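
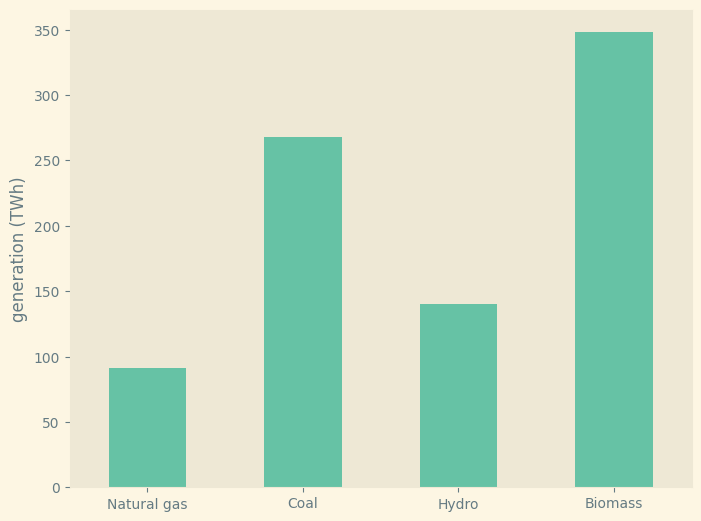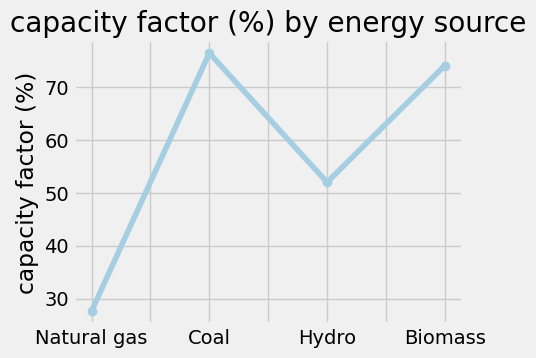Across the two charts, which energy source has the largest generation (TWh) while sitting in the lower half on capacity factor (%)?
Chart 2 median capacity factor (%) ≈ 60; below-median energy sources: Natural gas, Hydro. Among those, Hydro has the highest generation (TWh) (≈ 150).

Hydro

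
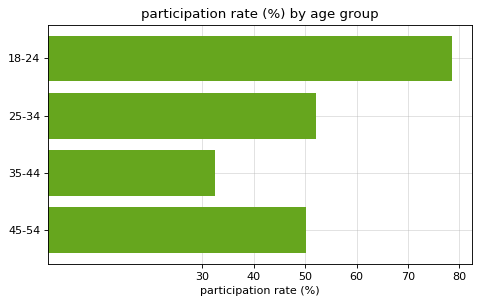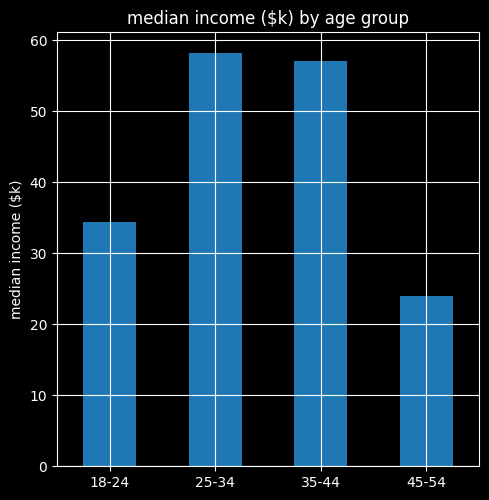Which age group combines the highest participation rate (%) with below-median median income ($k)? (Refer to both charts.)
Chart 2 median median income ($k) ≈ 50; below-median age groups: 18-24, 45-54. Among those, 18-24 has the highest participation rate (%) (≈ 80).

18-24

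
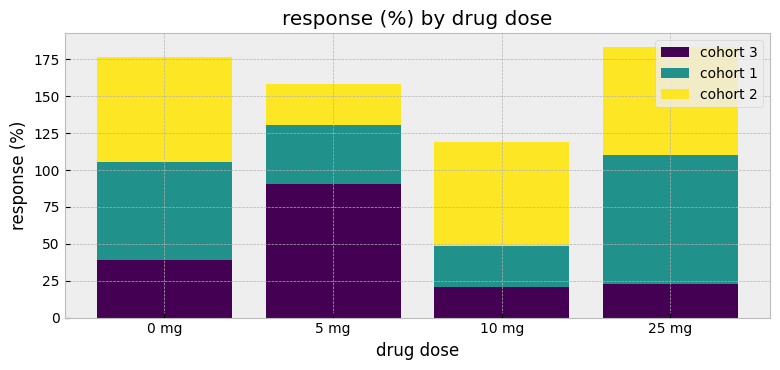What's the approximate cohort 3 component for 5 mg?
cohort 3 top ≈ 100, bottom ≈ 0; segment ≈ 100.

≈ 100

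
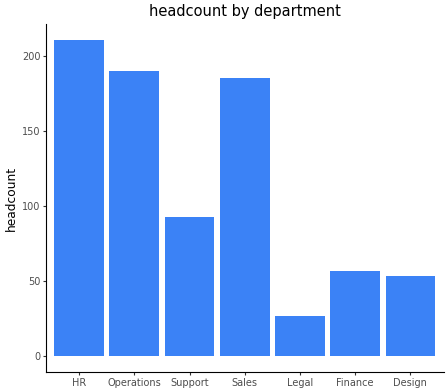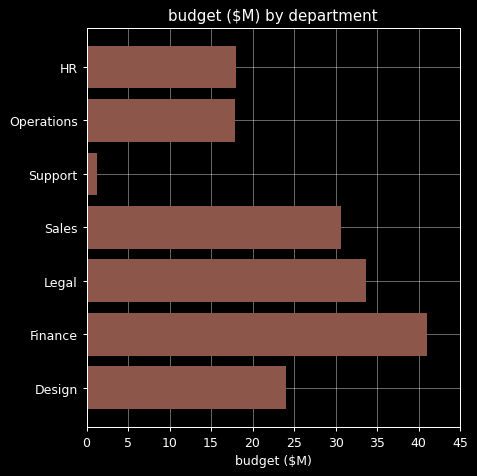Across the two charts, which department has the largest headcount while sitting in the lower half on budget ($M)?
Chart 2 median budget ($M) ≈ 25; below-median departments: HR, Operations, Support. Among those, HR has the highest headcount (≈ 220).

HR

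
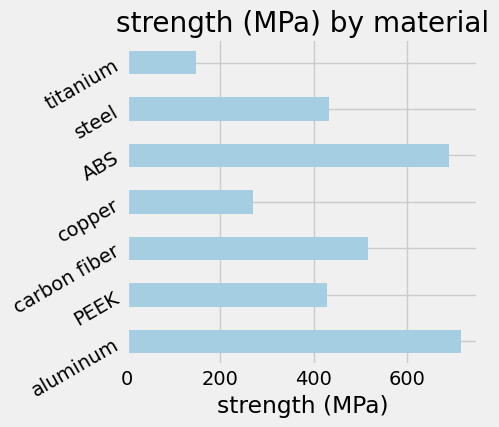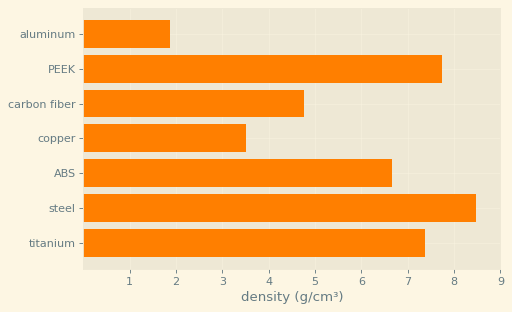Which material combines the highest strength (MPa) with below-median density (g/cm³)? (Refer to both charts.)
aluminum

Chart 2 median density (g/cm³) ≈ 7; below-median materials: aluminum, carbon fiber, copper. Among those, aluminum has the highest strength (MPa) (≈ 700).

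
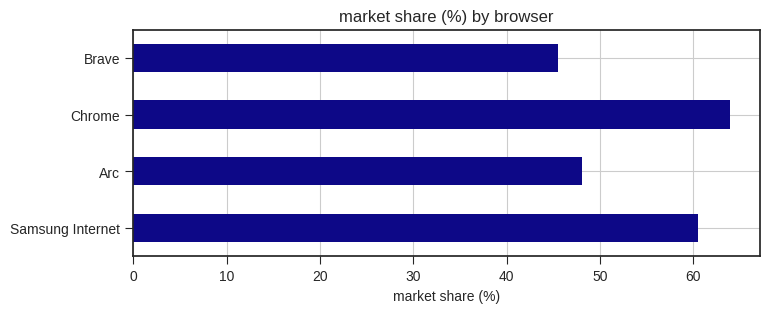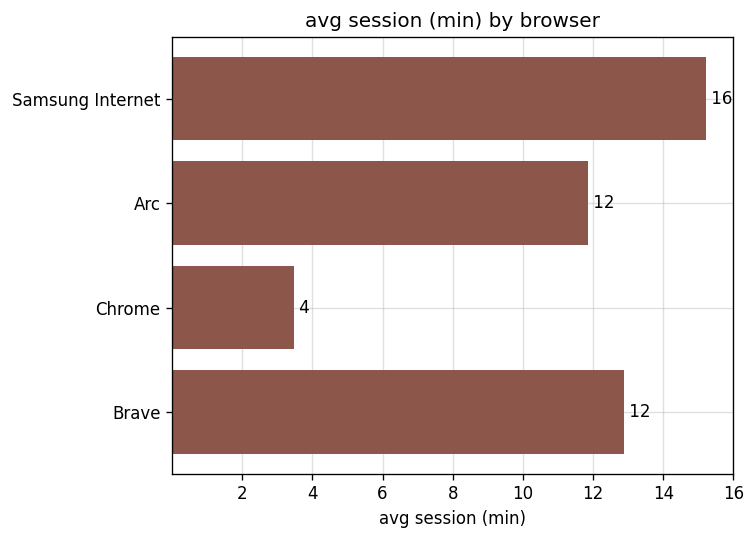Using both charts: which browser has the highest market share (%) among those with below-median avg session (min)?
Chrome

Chart 2 median avg session (min) ≈ 12; below-median browsers: Arc, Chrome. Among those, Chrome has the highest market share (%) (≈ 60).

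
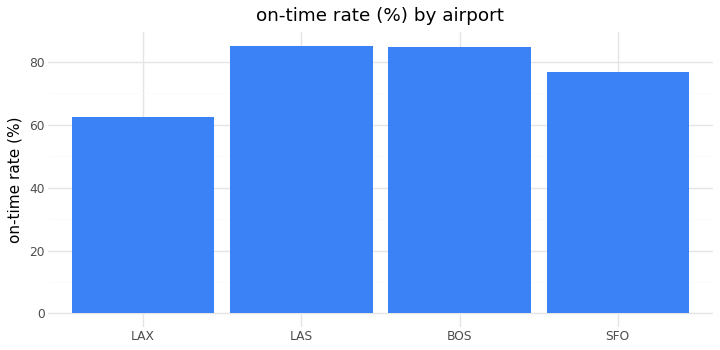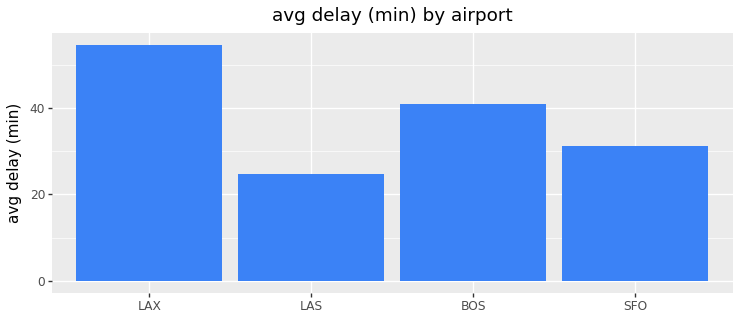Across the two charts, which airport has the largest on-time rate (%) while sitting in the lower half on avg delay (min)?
LAS

Chart 2 median avg delay (min) ≈ 40; below-median airports: LAS, SFO. Among those, LAS has the highest on-time rate (%) (≈ 90).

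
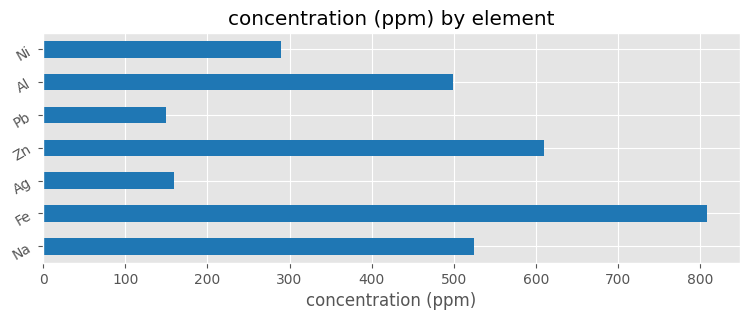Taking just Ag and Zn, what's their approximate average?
≈ 400

(200 + 600) / 2 ≈ 400.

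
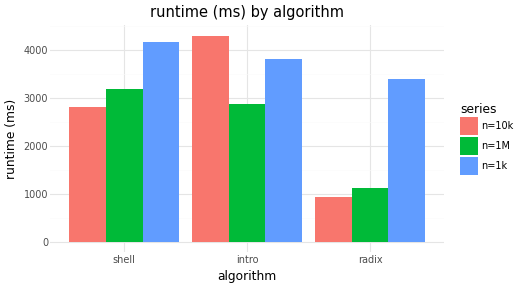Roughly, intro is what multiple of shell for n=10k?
intro ≈ 4500, shell ≈ 3000; 4500/3000 ≈ 1.5.

≈ 1.5×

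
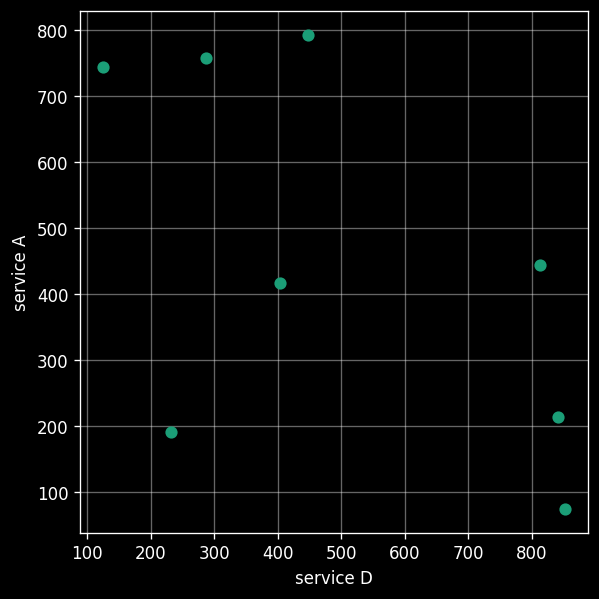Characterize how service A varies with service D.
Points are negatively correlated; moderate (|r| ≈ 0.6).

negative, moderate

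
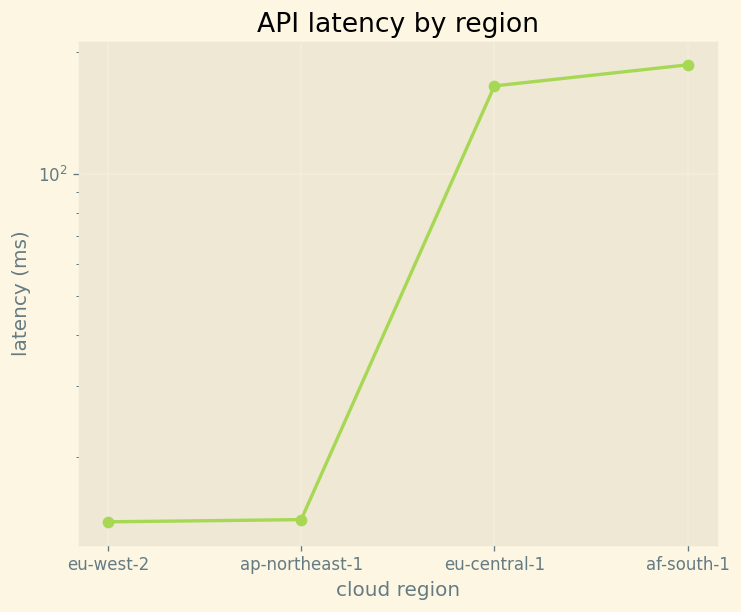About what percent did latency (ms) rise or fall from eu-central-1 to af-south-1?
eu-central-1 ≈ 160, af-south-1 ≈ 180; (180 − 160) / 160 ≈ +12.5%.

≈ +12.5%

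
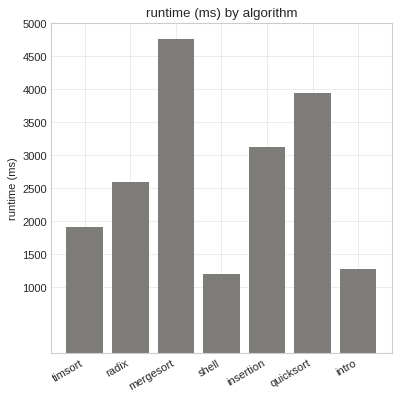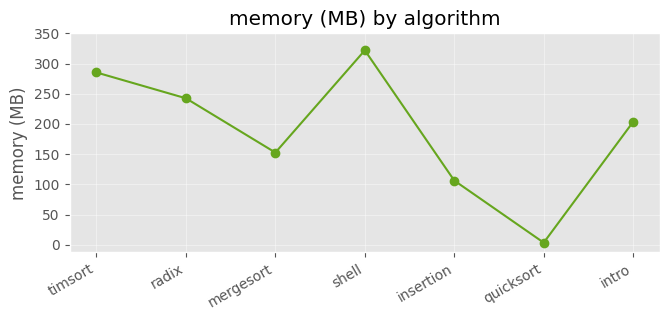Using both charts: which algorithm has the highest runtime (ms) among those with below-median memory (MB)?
mergesort

Chart 2 median memory (MB) ≈ 200; below-median algorithms: mergesort, insertion, quicksort. Among those, mergesort has the highest runtime (ms) (≈ 5000).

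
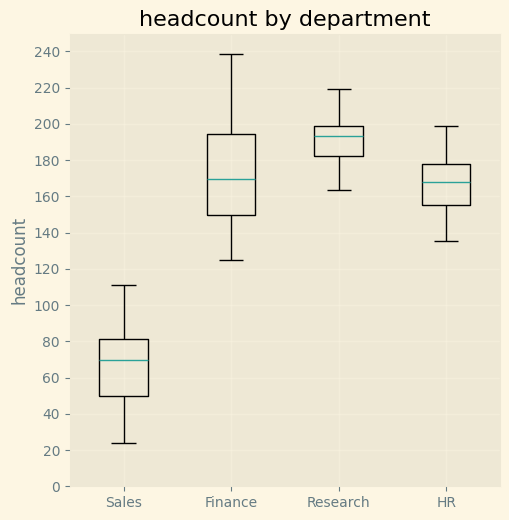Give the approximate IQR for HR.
Q3 ≈ 180, Q1 ≈ 160; IQR ≈ 20.

≈ 20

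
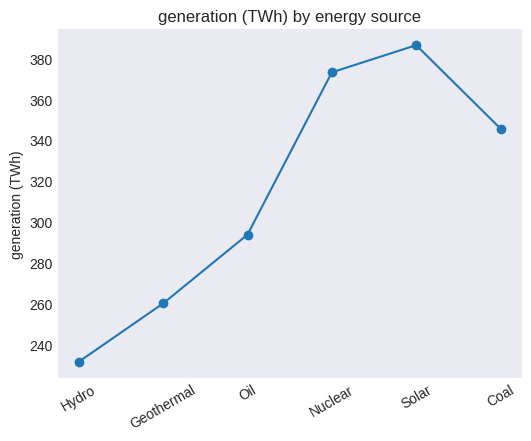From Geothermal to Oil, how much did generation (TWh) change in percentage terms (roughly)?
Geothermal ≈ 260, Oil ≈ 300; (300 − 260) / 260 ≈ +15.4%.

≈ +15.4%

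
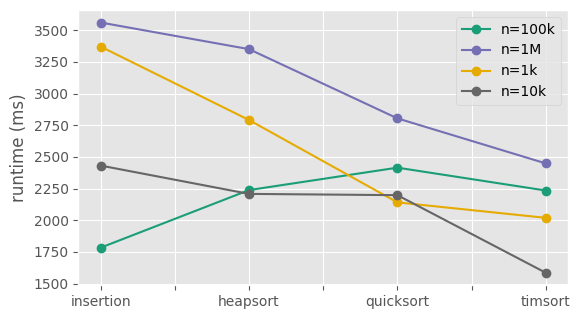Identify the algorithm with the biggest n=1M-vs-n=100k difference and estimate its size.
insertion, ≈ 1800 ms

insertion: n=1M ≈ 3600, n=100k ≈ 1800 → gap ≈ 1800. Next-largest (heapsort) is only ≈ 1200.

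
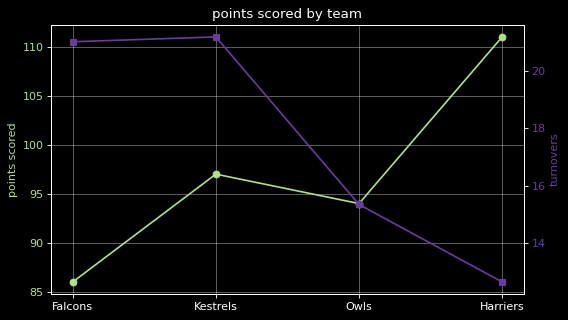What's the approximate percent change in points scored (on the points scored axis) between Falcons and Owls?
≈ +11.8%

Falcons ≈ 85, Owls ≈ 95; (95 − 85) / 85 ≈ +11.8%.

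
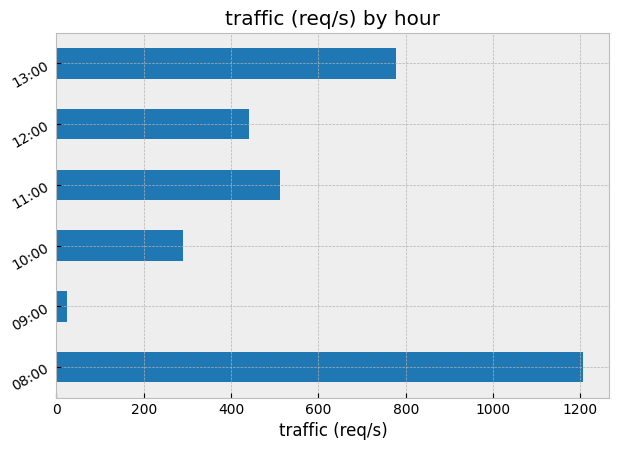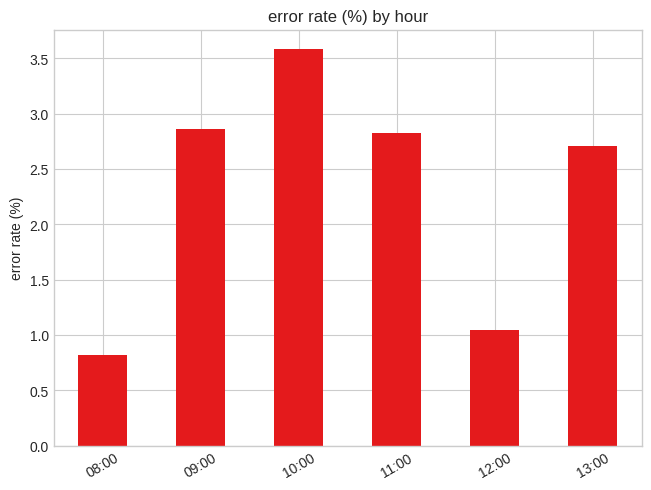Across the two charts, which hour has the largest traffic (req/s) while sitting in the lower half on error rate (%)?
08:00

Chart 2 median error rate (%) ≈ 3; below-median hours: 08:00, 12:00, 13:00. Among those, 08:00 has the highest traffic (req/s) (≈ 1200).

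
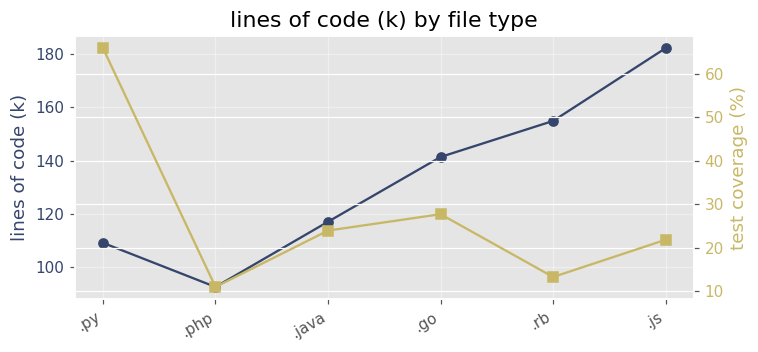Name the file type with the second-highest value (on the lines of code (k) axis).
Top 3 (on the lines of code (k) axis): .js ≈ 180, .rb ≈ 150, .go ≈ 140.

.rb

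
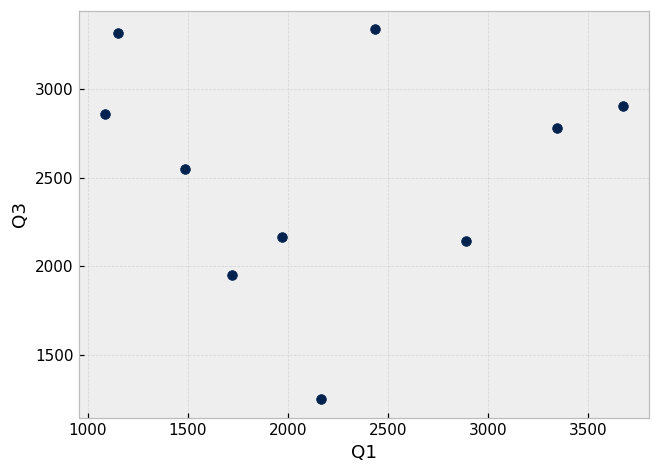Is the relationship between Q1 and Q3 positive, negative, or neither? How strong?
Points are roughly uncorrelated; weak (|r| ≈ 0.0).

no clear correlation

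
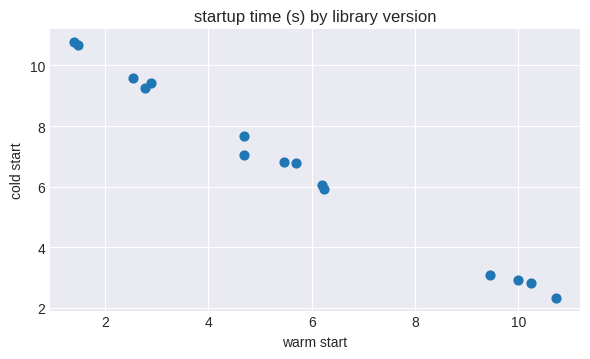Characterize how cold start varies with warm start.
negative, strong

Points are negatively correlated; strong (|r| ≈ 1.0).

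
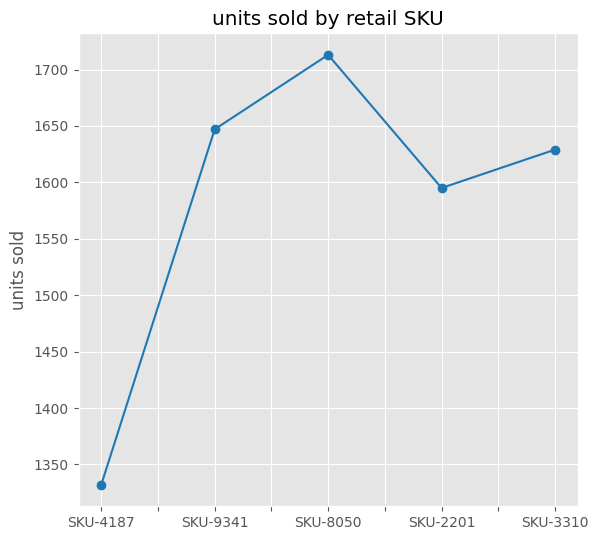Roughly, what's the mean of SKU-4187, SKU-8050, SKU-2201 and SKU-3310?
≈ 1575

(1350 + 1700 + 1600 + 1650) / 4 ≈ 1575.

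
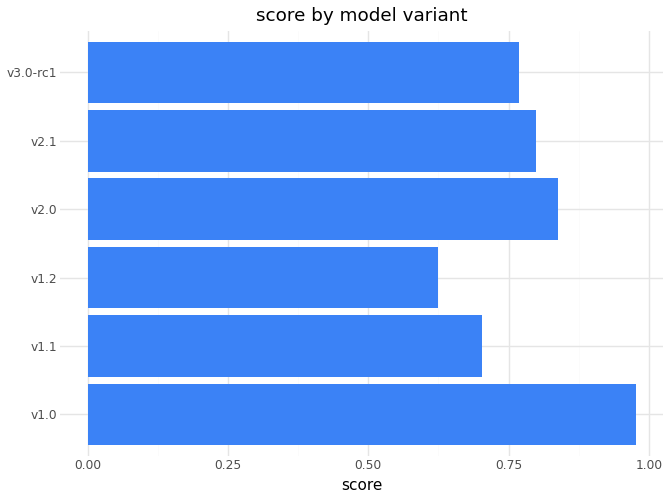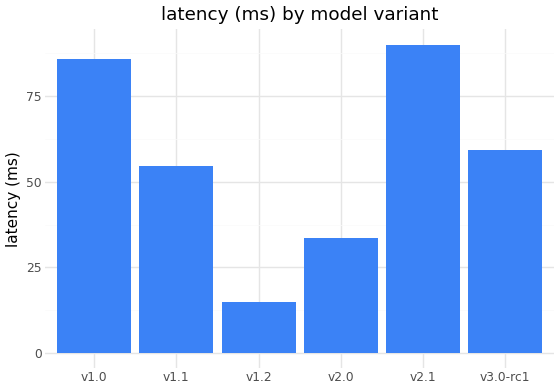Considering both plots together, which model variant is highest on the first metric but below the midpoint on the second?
Chart 2 median latency (ms) ≈ 60; below-median model variants: v1.1, v1.2, v2.0. Among those, v2.0 has the highest score (≈ 0.8).

v2.0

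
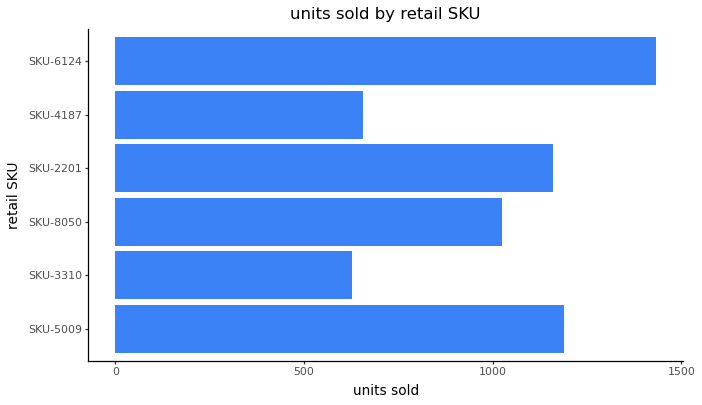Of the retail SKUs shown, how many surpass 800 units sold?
4

Above 800: SKU-5009, SKU-8050, SKU-2201, SKU-6124.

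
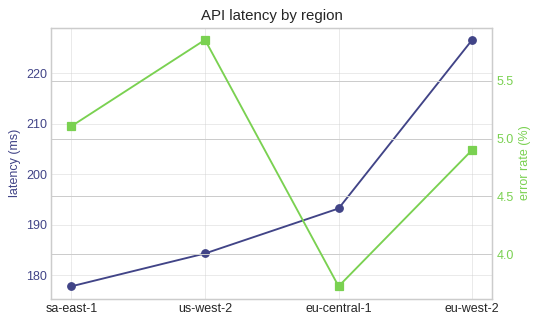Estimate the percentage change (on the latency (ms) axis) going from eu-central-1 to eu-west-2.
≈ +15.4%

eu-central-1 ≈ 195, eu-west-2 ≈ 225; (225 − 195) / 195 ≈ +15.4%.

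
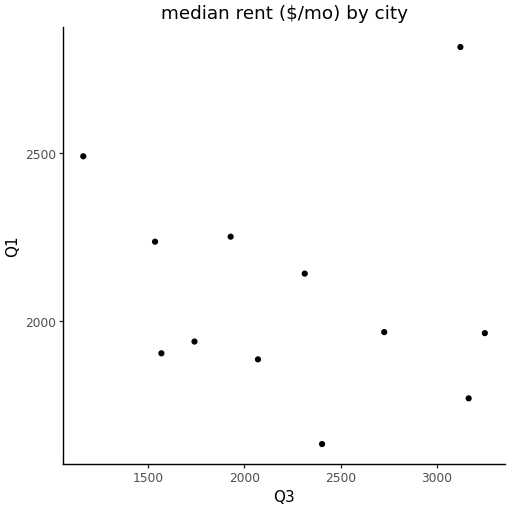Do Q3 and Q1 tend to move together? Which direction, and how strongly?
Points are roughly uncorrelated; weak (|r| ≈ 0.1).

no clear correlation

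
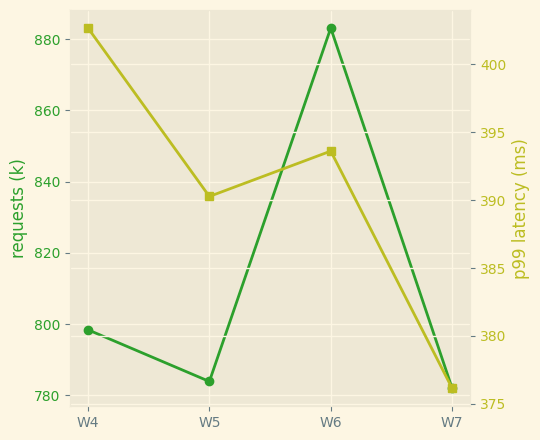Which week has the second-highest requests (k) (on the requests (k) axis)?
W4

Top 3 (on the requests (k) axis): W6 ≈ 880, W4 ≈ 800, W5 ≈ 780.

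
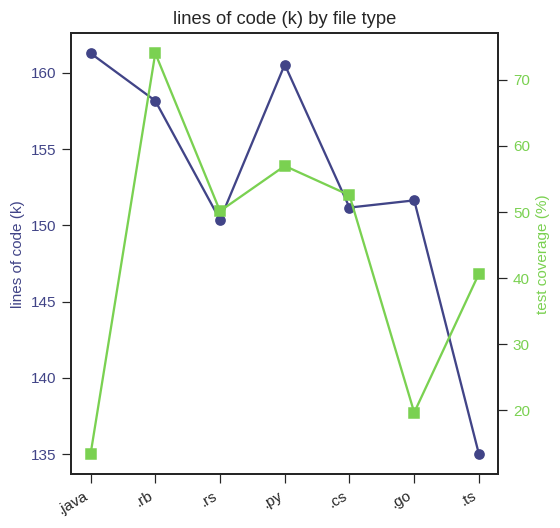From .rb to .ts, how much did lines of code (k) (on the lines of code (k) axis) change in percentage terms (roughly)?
≈ -15.6%

.rb ≈ 160, .ts ≈ 135; (135 − 160) / 160 ≈ -15.6%.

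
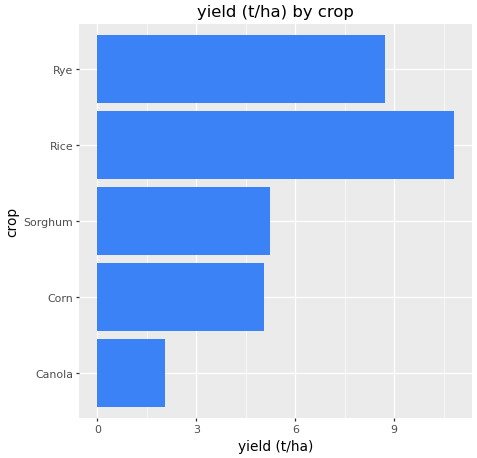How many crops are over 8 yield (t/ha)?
Above 8: Rice, Rye.

2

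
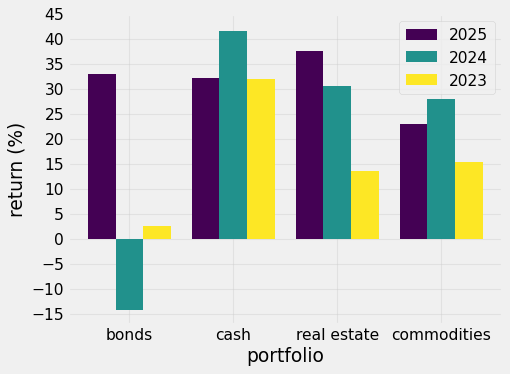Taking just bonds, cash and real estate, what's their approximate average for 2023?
≈ 17

(5 + 30 + 15) / 3 ≈ 17.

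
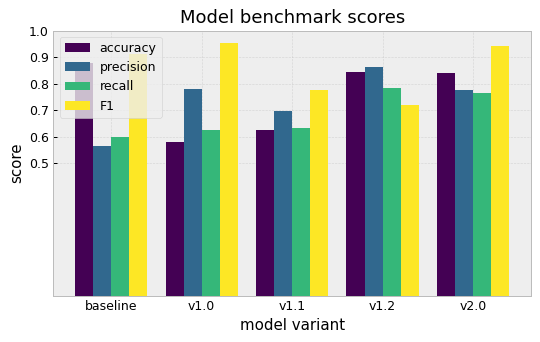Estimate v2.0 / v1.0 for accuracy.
v2.0 ≈ 0.8, v1.0 ≈ 0.6; 0.8/0.6 ≈ 1.33.

≈ 1.33×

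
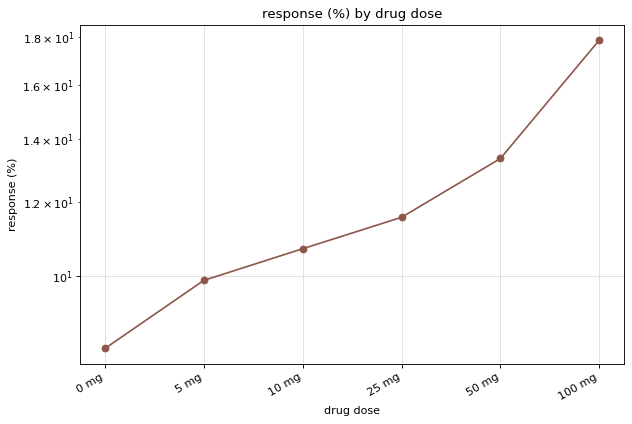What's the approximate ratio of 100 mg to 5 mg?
≈ 1.8×

100 mg ≈ 18, 5 mg ≈ 10; 18/10 ≈ 1.8.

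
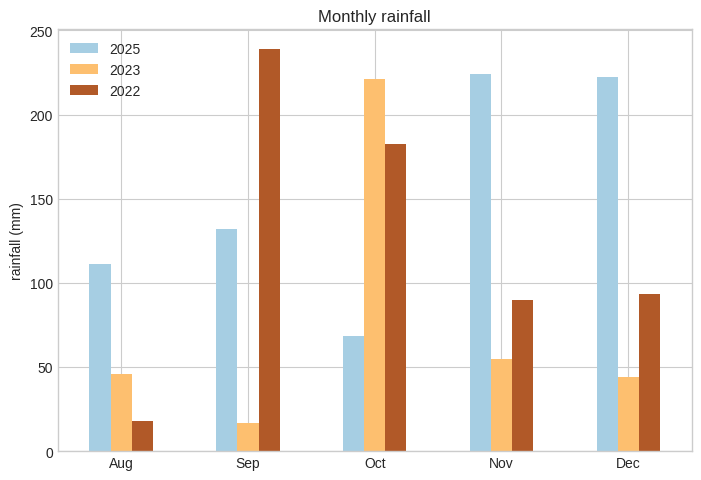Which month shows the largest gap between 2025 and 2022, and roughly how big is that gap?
Nov: 2025 ≈ 220, 2022 ≈ 80 → gap ≈ 140. Next-largest (Dec) is only ≈ 120.

Nov, ≈ 140 mm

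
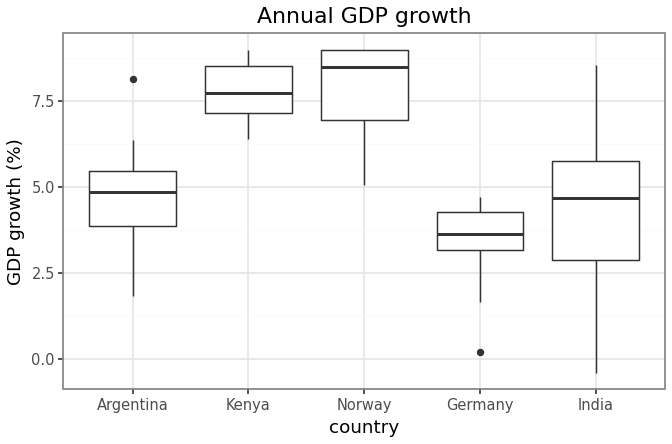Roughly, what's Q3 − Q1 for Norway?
Q3 ≈ 9.0, Q1 ≈ 7.0; IQR ≈ 2.0.

≈ 2.0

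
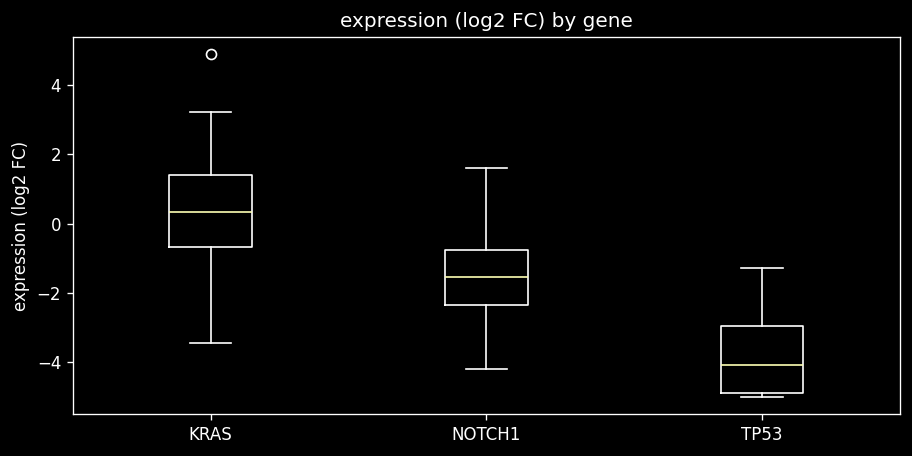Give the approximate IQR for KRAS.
≈ 2.0

Q3 ≈ 1.5, Q1 ≈ -0.5; IQR ≈ 2.0.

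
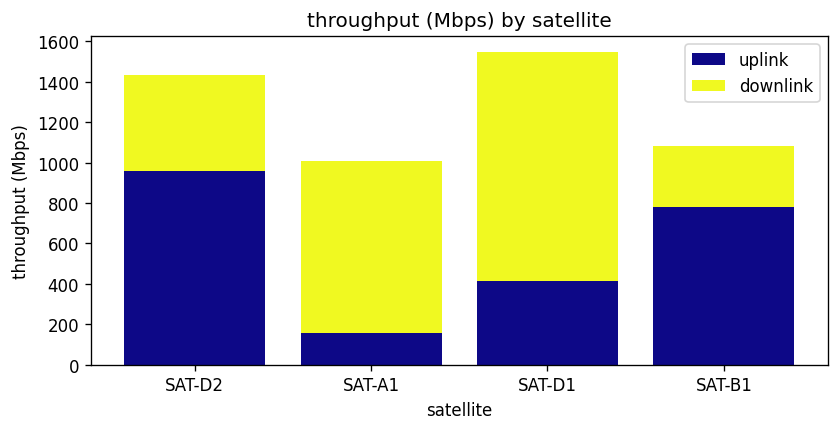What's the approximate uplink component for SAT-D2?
uplink top ≈ 1000, bottom ≈ 0; segment ≈ 1000.

≈ 1000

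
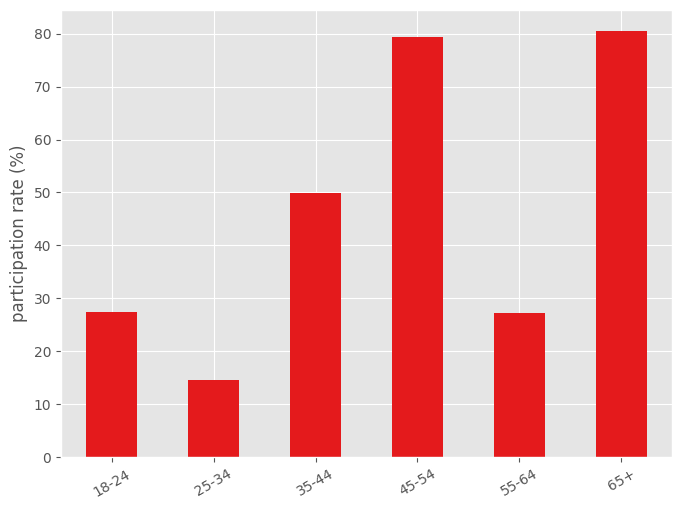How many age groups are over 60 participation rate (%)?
2

Above 60: 45-54, 65+.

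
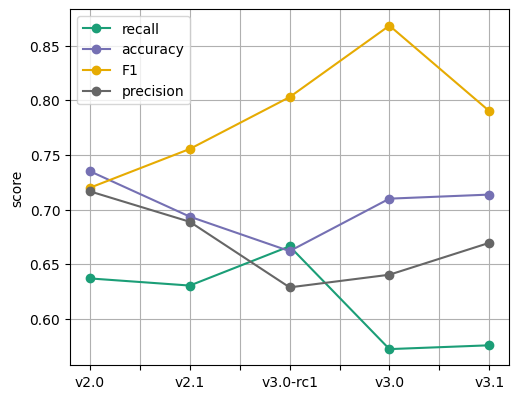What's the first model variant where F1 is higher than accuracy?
v2.0: F1 ≈ 0.70 vs accuracy ≈ 0.75 (not yet); v2.1: F1 ≈ 0.75 vs accuracy ≈ 0.70 (first crossover).

v2.1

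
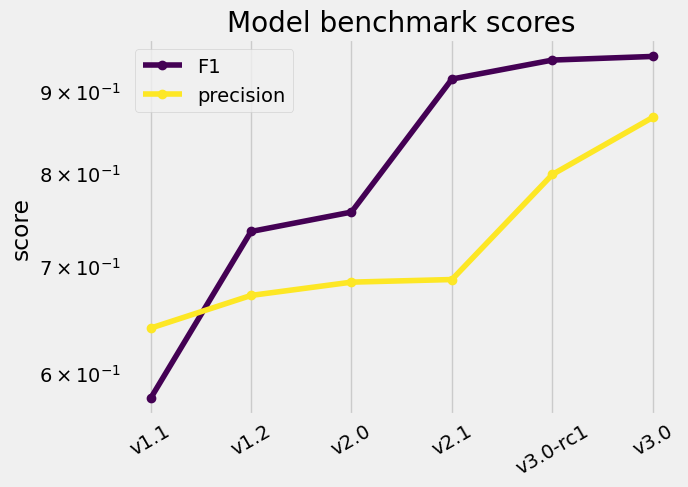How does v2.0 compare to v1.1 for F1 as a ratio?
≈ 1.25×

v2.0 ≈ 0.75, v1.1 ≈ 0.60; 0.75/0.60 ≈ 1.25.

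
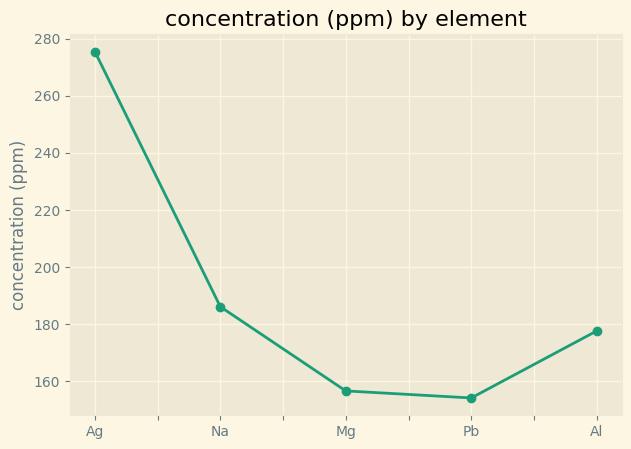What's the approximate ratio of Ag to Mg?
Ag ≈ 280, Mg ≈ 160; 280/160 ≈ 1.75.

≈ 1.75×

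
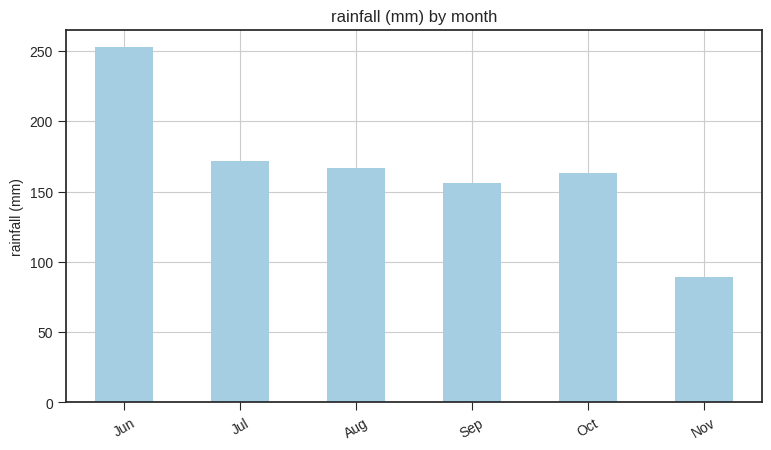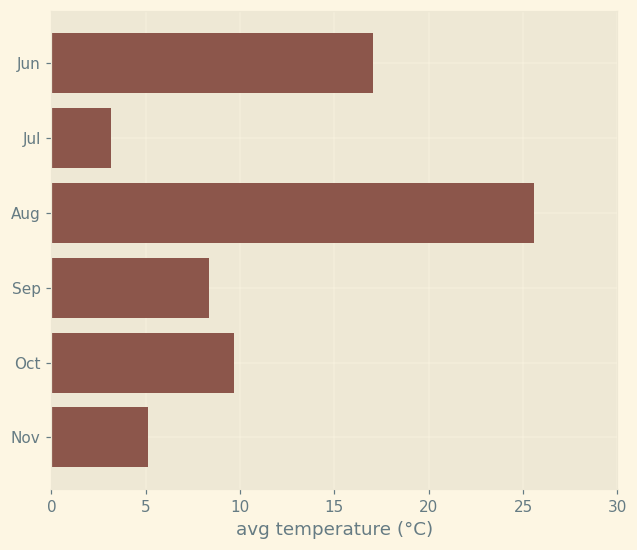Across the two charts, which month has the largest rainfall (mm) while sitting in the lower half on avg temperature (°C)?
Jul

Chart 2 median avg temperature (°C) ≈ 10; below-median months: Jul, Sep, Nov. Among those, Jul has the highest rainfall (mm) (≈ 175).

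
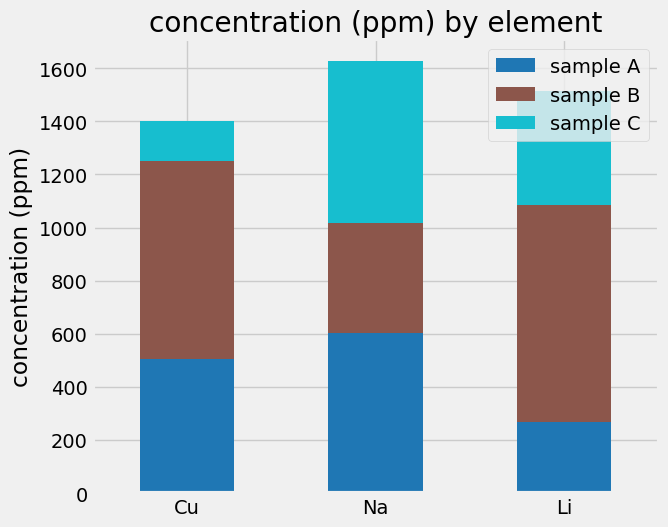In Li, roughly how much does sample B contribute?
≈ 800

sample B top ≈ 1000, bottom ≈ 200; segment ≈ 800.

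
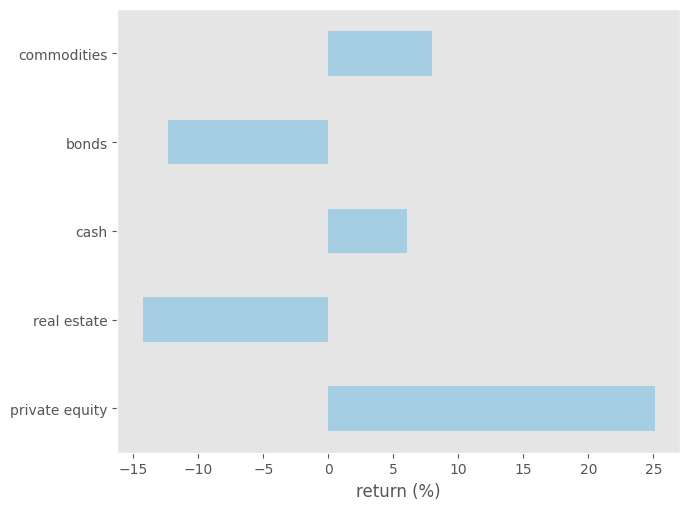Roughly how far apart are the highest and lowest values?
≈ 40

Max private equity ≈ 25, min real estate ≈ -15; range ≈ 40.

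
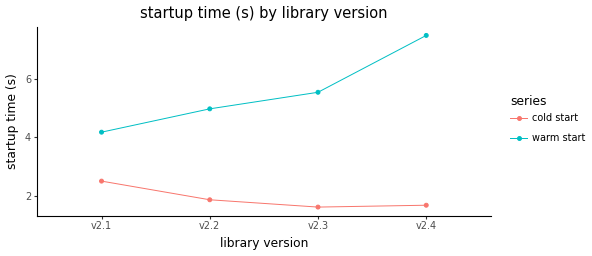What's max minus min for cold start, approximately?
≈ 1.0

Max v2.1 ≈ 2.5, min v2.3 ≈ 1.5; range ≈ 1.0.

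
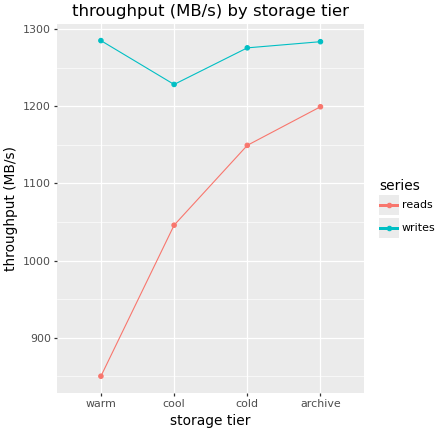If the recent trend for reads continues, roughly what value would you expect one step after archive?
Last three: 1050, 1150, 1200 → slope ≈ 75/step → next ≈ 1275.

≈ 1275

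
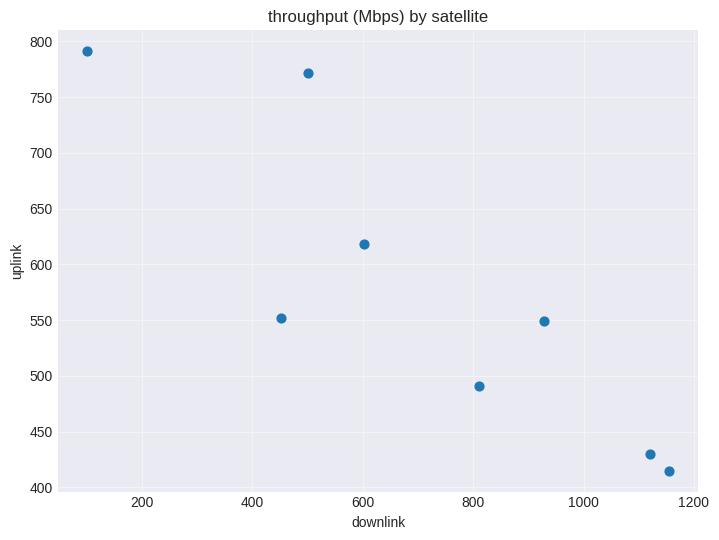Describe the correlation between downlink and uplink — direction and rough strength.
Points are negatively correlated; strong (|r| ≈ 0.9).

negative, strong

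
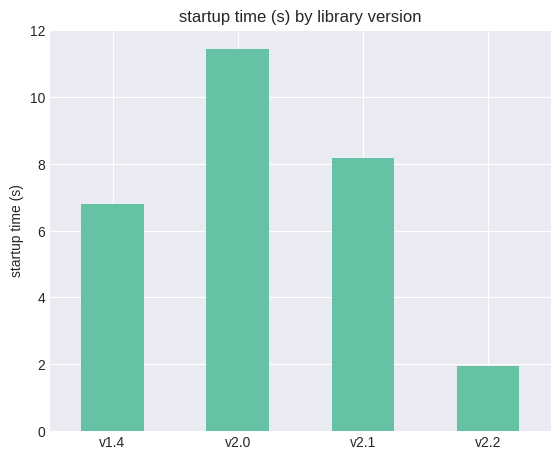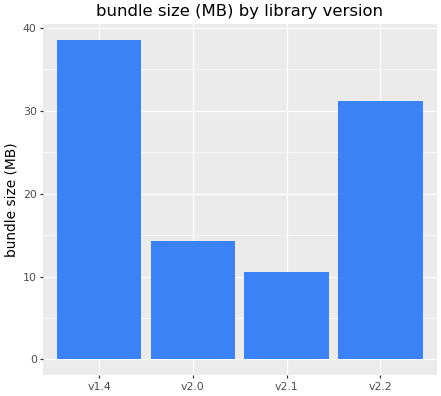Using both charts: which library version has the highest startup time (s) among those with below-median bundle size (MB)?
Chart 2 median bundle size (MB) ≈ 25; below-median library versions: v2.0, v2.1. Among those, v2.0 has the highest startup time (s) (≈ 12).

v2.0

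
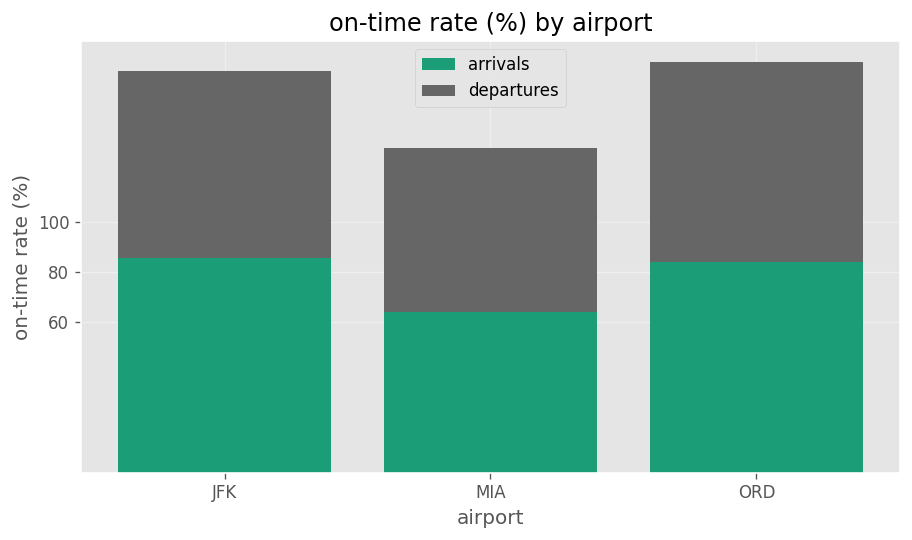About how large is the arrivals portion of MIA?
arrivals top ≈ 60, bottom ≈ 0; segment ≈ 60.

≈ 60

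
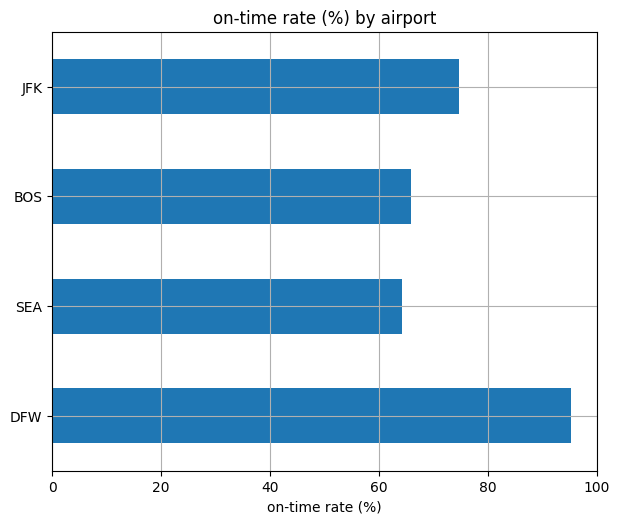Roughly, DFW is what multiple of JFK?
DFW ≈ 100, JFK ≈ 70; 100/70 ≈ 1.43.

≈ 1.43×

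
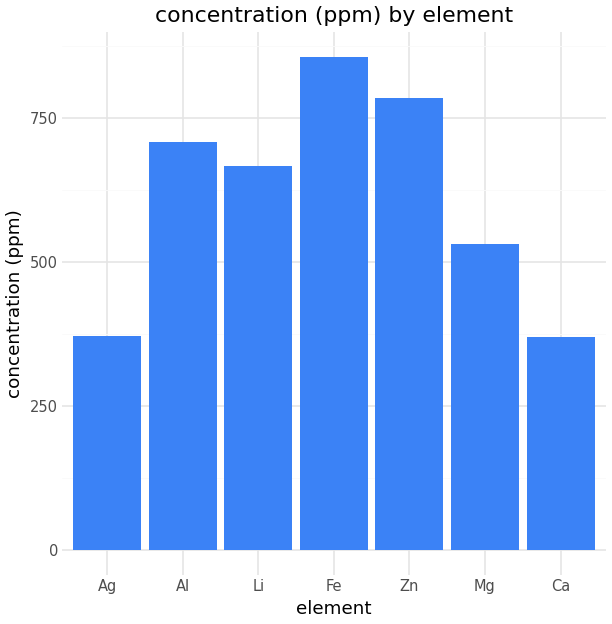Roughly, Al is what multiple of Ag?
Al ≈ 700, Ag ≈ 400; 700/400 ≈ 1.75.

≈ 1.75×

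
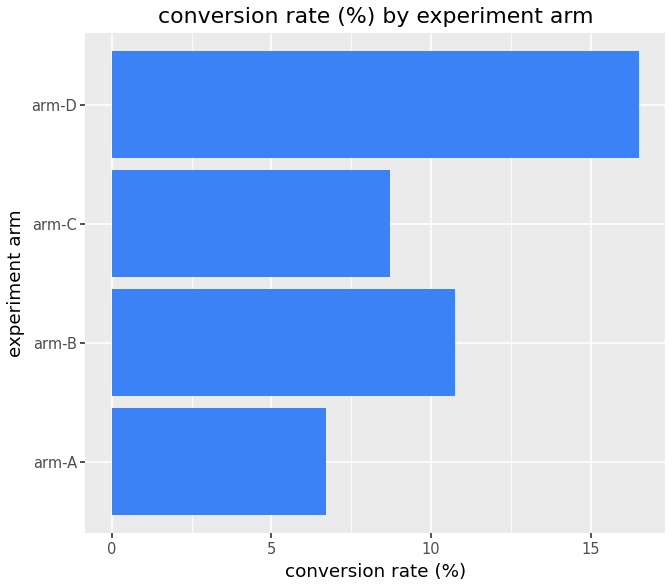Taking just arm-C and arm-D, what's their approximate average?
(8 + 16) / 2 ≈ 12.

≈ 12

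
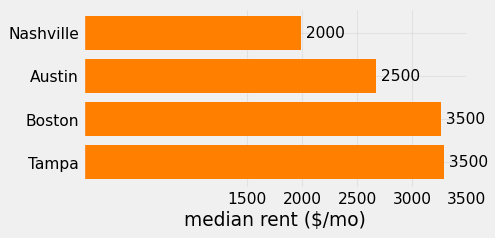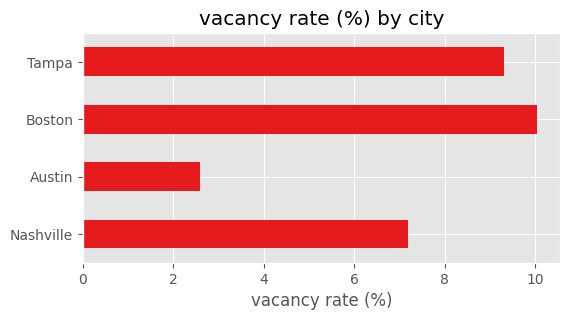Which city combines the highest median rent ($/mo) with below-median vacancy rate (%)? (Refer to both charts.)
Austin

Chart 2 median vacancy rate (%) ≈ 8; below-median cities: Nashville, Austin. Among those, Austin has the highest median rent ($/mo) (≈ 2500).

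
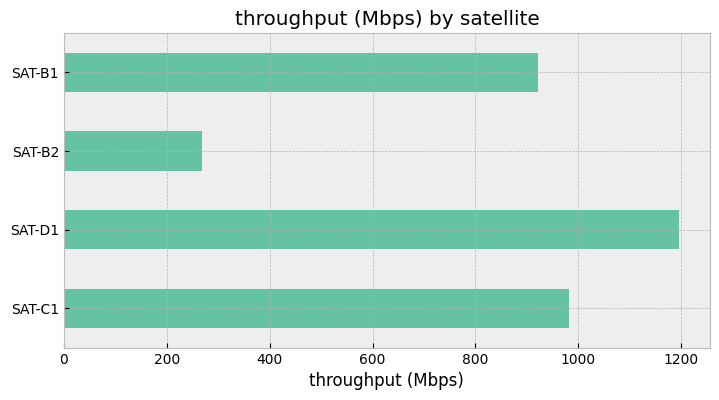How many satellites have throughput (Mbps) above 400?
Above 400: SAT-C1, SAT-D1, SAT-B1.

3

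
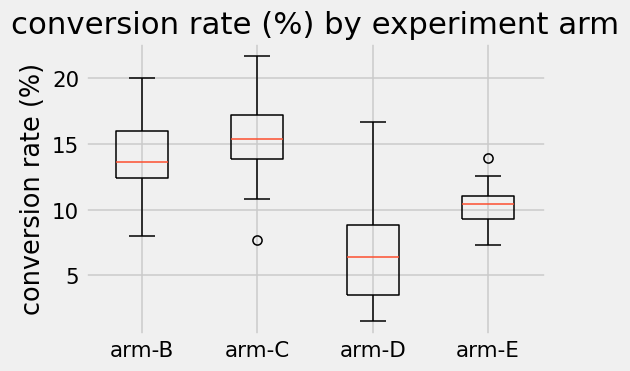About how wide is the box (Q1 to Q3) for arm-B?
Q3 ≈ 16, Q1 ≈ 12; IQR ≈ 4.

≈ 4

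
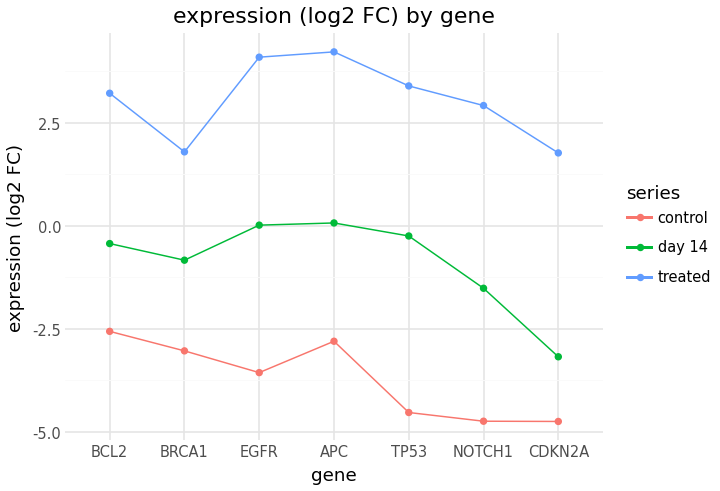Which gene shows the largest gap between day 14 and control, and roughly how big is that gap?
TP53, ≈ 5 log2 FC

TP53: day 14 ≈ 0, control ≈ -5 → gap ≈ 5. Next-largest (EGFR) is only ≈ 4.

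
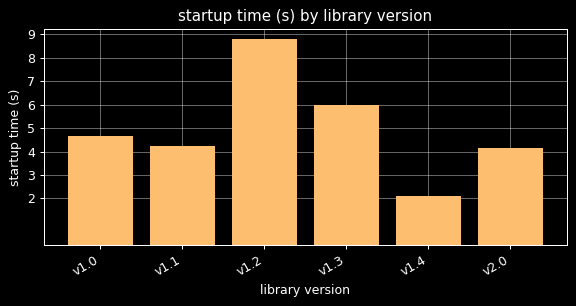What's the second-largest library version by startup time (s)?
v1.3

Top 3: v1.2 ≈ 9, v1.3 ≈ 6, v1.0 ≈ 5.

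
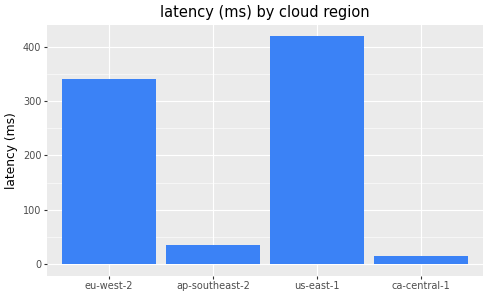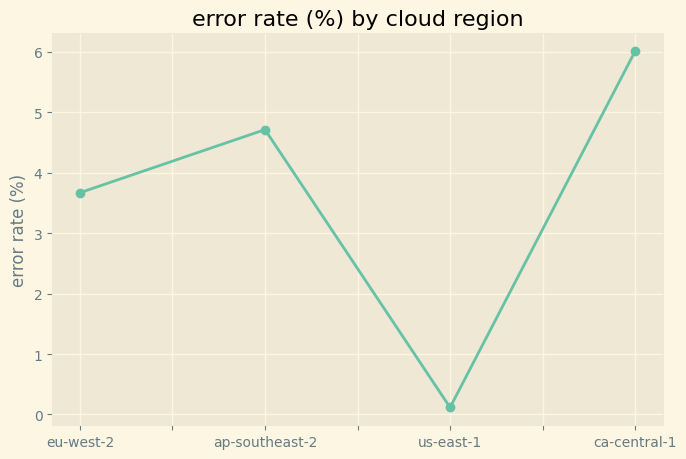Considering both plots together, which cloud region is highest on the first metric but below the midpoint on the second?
us-east-1

Chart 2 median error rate (%) ≈ 4; below-median cloud regions: eu-west-2, us-east-1. Among those, us-east-1 has the highest latency (ms) (≈ 400).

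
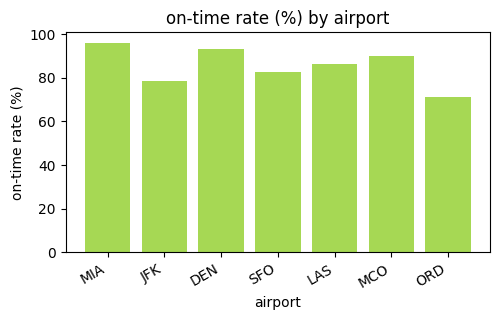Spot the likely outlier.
ORD ≈ 70; the rest sit between ≈ 80 and ≈ 100.

ORD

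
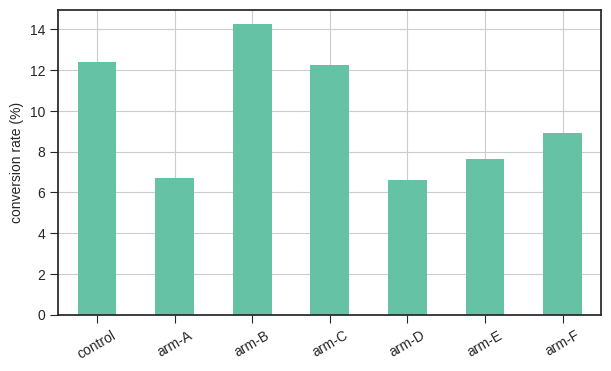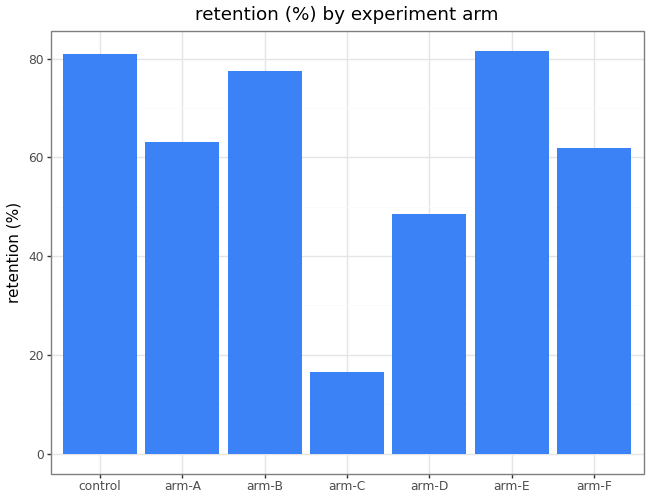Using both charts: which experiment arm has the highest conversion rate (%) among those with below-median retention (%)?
Chart 2 median retention (%) ≈ 60; below-median experiment arms: arm-C, arm-D, arm-F. Among those, arm-C has the highest conversion rate (%) (≈ 12).

arm-C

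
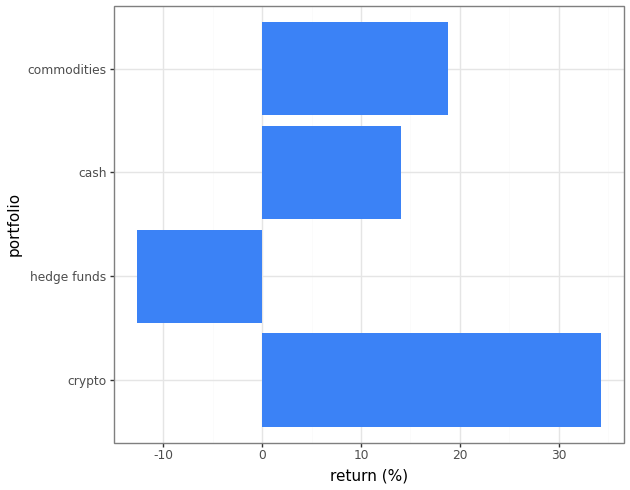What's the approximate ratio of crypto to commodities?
crypto ≈ 35, commodities ≈ 20; 35/20 ≈ 1.75.

≈ 1.75×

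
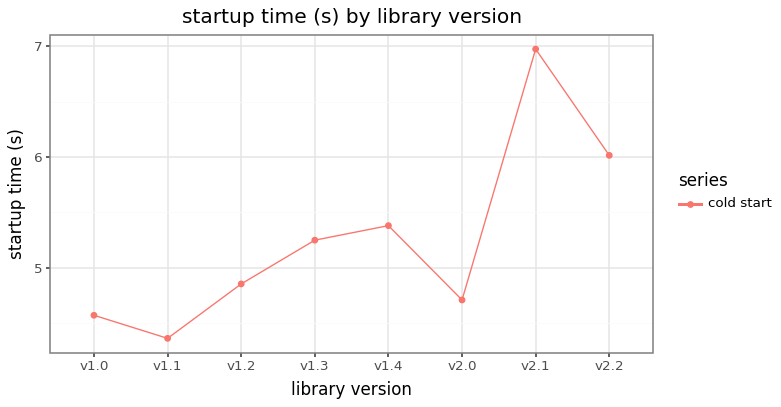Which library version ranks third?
v1.4

Top 4: v2.1 ≈ 7.0, v2.2 ≈ 6.0, v1.4 ≈ 5.5, v1.3 ≈ 5.0.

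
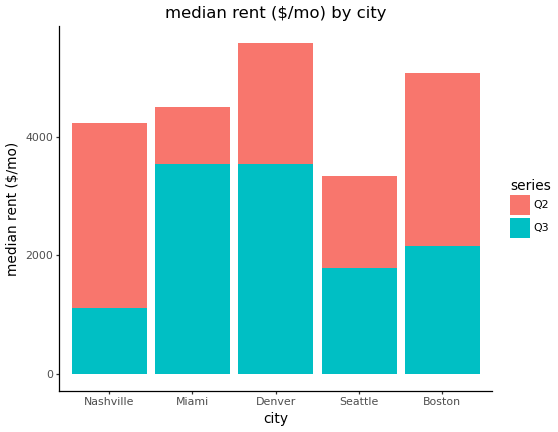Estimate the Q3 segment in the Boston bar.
≈ 2000

Q3 top ≈ 2000, bottom ≈ 0; segment ≈ 2000.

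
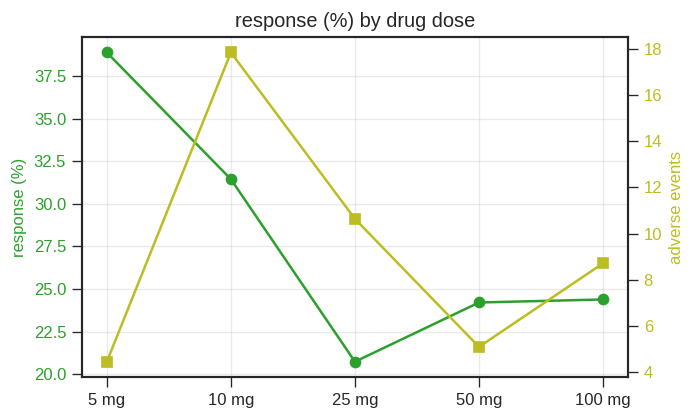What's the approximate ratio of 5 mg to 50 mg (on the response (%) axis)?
5 mg ≈ 38, 50 mg ≈ 24; 38/24 ≈ 1.58.

≈ 1.58×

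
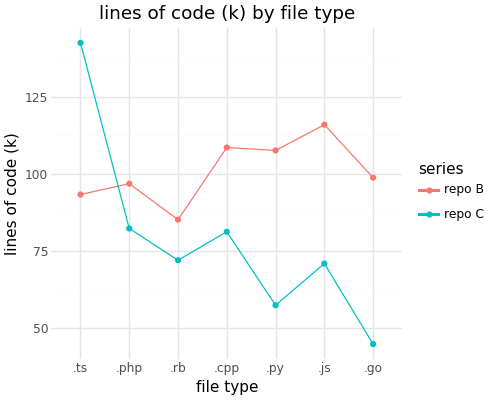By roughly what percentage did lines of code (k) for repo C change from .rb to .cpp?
.rb ≈ 70, .cpp ≈ 80; (80 − 70) / 70 ≈ +14.3%.

≈ +14.3%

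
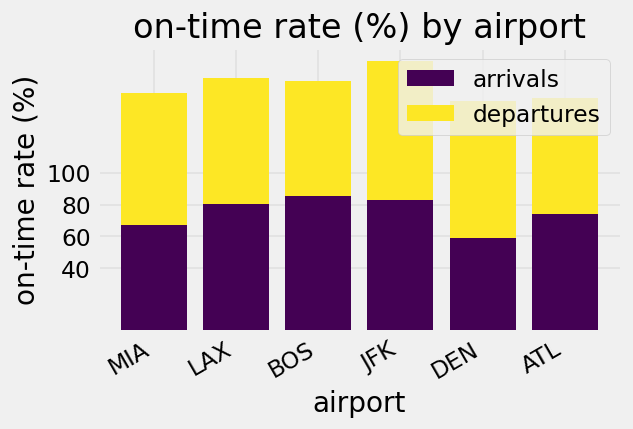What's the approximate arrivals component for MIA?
≈ 60

arrivals top ≈ 60, bottom ≈ 0; segment ≈ 60.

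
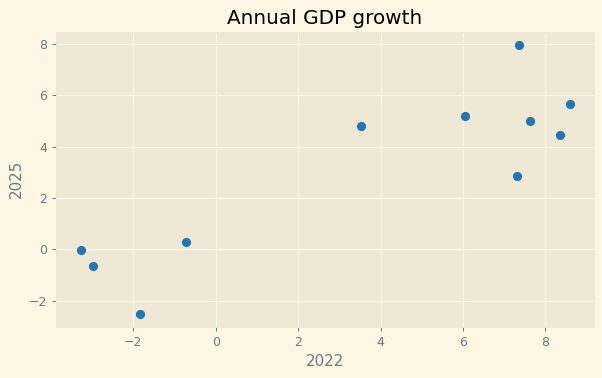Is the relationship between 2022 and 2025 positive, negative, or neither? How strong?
Points are positively correlated; strong (|r| ≈ 0.9).

positive, strong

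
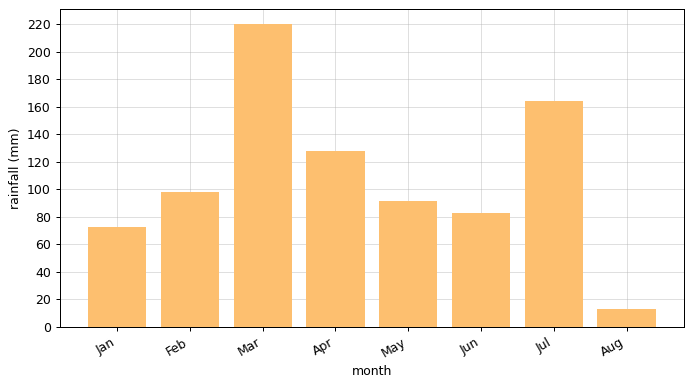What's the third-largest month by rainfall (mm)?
Apr

Top 4: Mar ≈ 220, Jul ≈ 160, Apr ≈ 120, Feb ≈ 100.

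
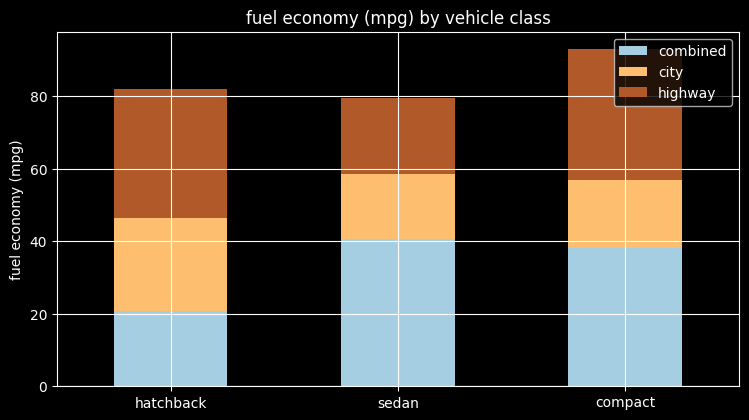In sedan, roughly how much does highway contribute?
highway top ≈ 80, bottom ≈ 60; segment ≈ 20.

≈ 20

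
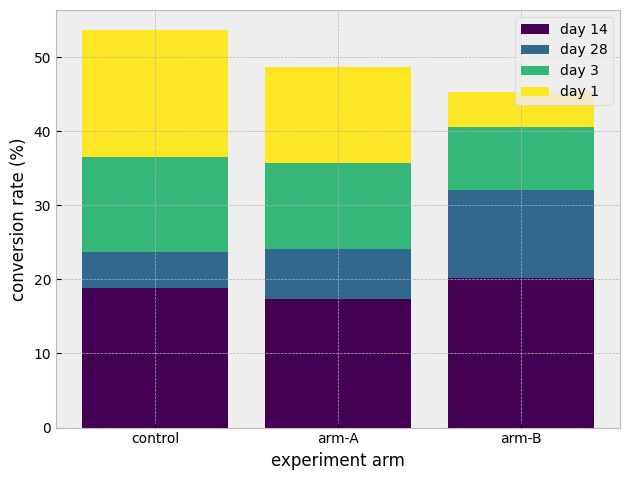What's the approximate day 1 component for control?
day 1 top ≈ 55, bottom ≈ 35; segment ≈ 20.

≈ 20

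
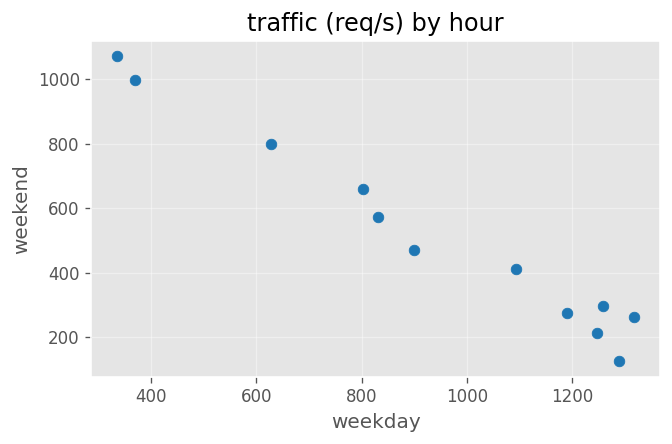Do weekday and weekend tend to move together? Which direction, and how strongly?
Points are negatively correlated; strong (|r| ≈ 1.0).

negative, strong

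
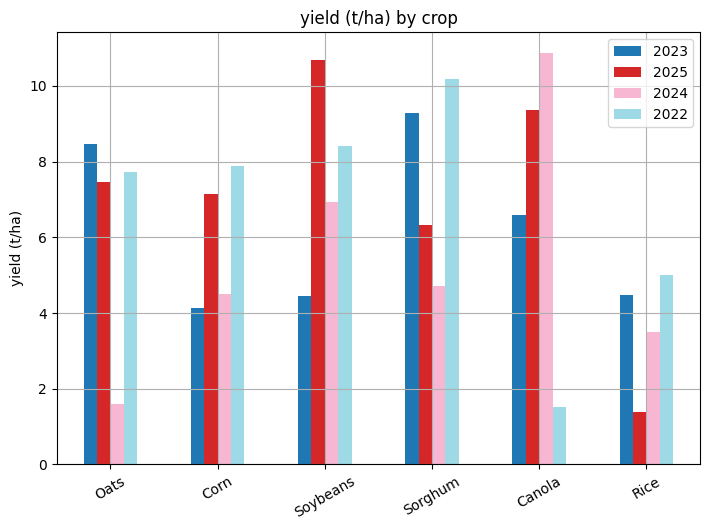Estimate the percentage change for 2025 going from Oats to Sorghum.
≈ -14.3%

Oats ≈ 7, Sorghum ≈ 6; (6 − 7) / 7 ≈ -14.3%.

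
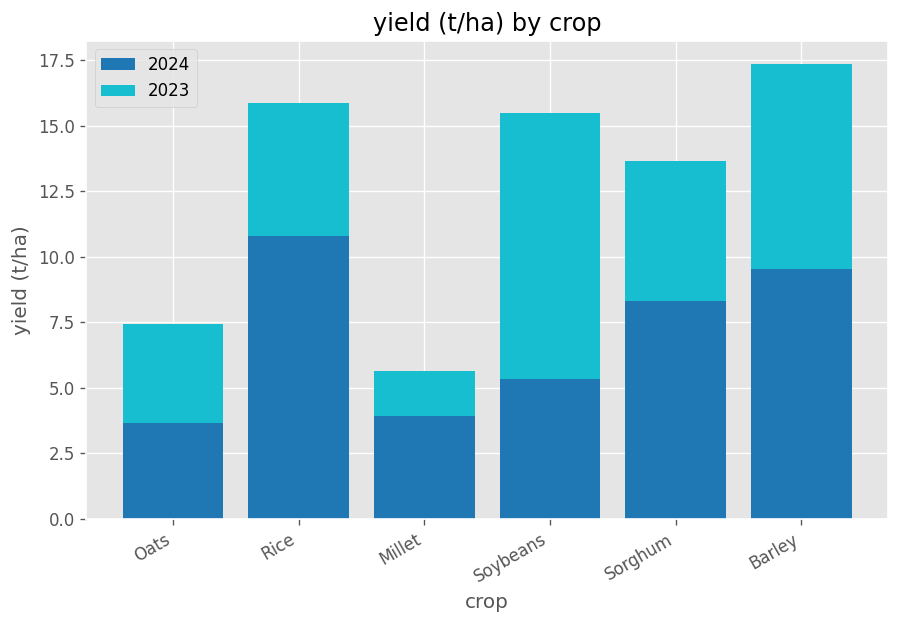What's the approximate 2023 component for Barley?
≈ 8

2023 top ≈ 18, bottom ≈ 10; segment ≈ 8.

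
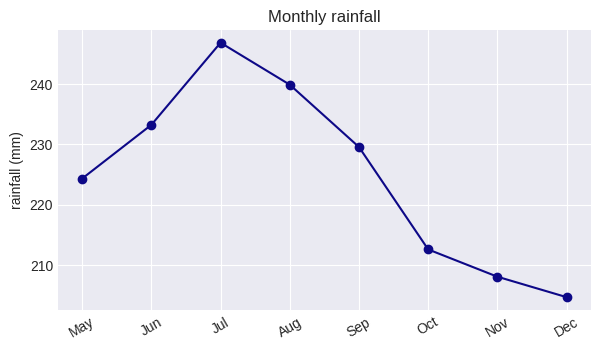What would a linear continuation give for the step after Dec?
Last three: 215, 210, 205 → slope ≈ -5/step → next ≈ 200.

≈ 200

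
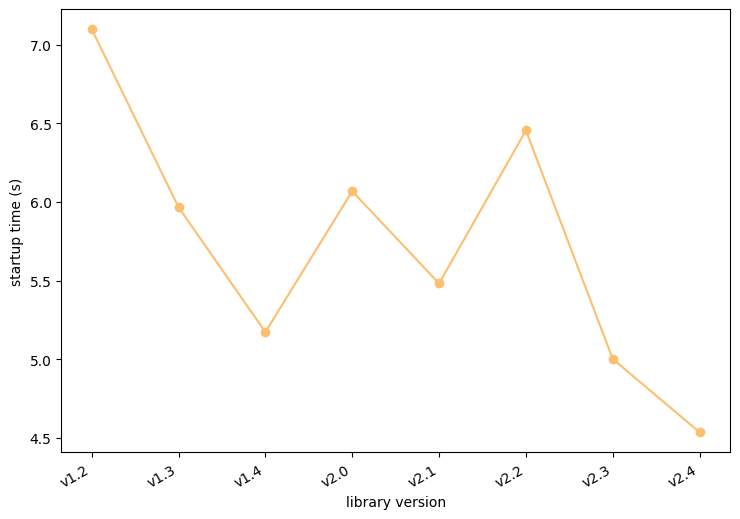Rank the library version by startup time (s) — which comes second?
Top 3: v1.2 ≈ 7.0, v2.2 ≈ 6.5, v2.0 ≈ 6.0.

v2.2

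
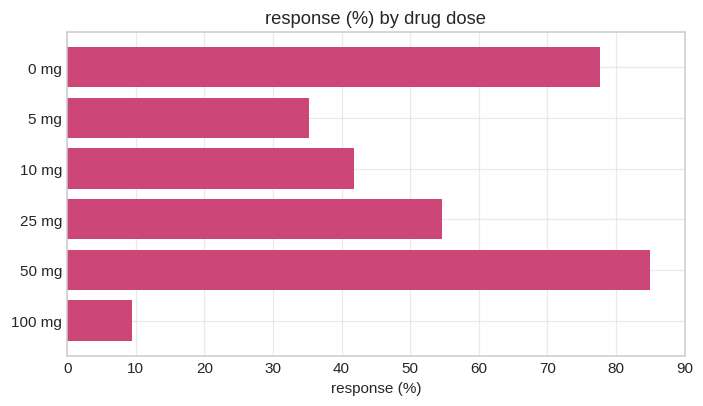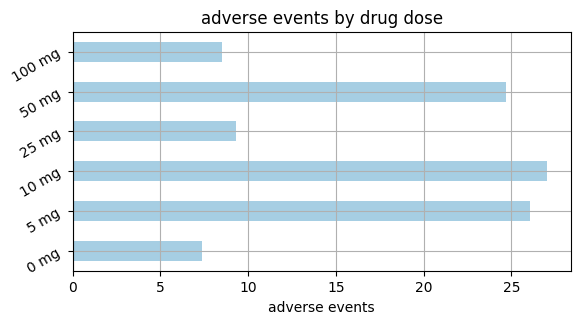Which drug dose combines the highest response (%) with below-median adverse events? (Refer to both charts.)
0 mg

Chart 2 median adverse events ≈ 15; below-median drug doses: 0 mg, 25 mg, 100 mg. Among those, 0 mg has the highest response (%) (≈ 80).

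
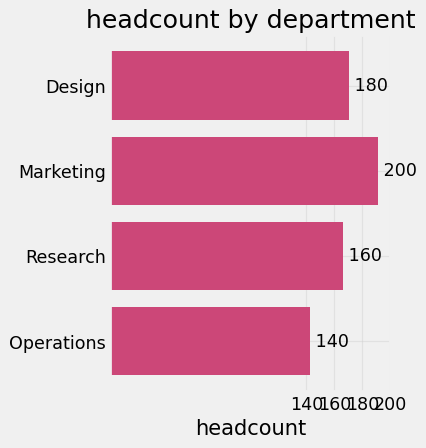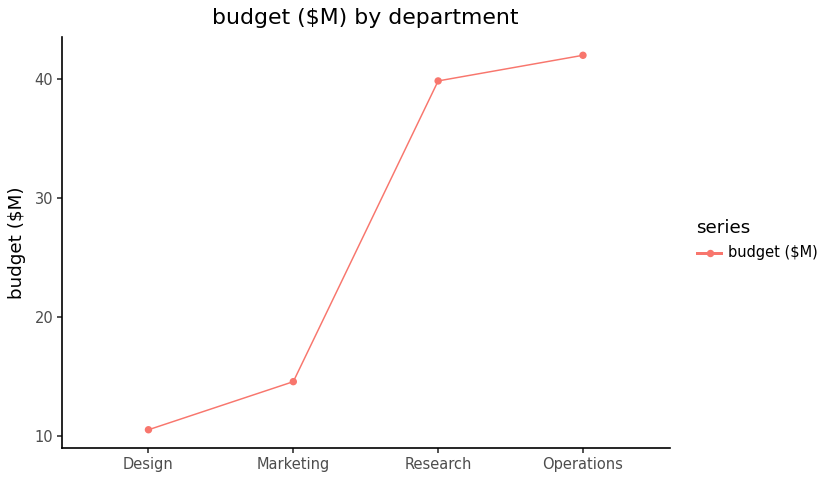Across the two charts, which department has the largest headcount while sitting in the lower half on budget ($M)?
Marketing

Chart 2 median budget ($M) ≈ 25; below-median departments: Design, Marketing. Among those, Marketing has the highest headcount (≈ 200).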